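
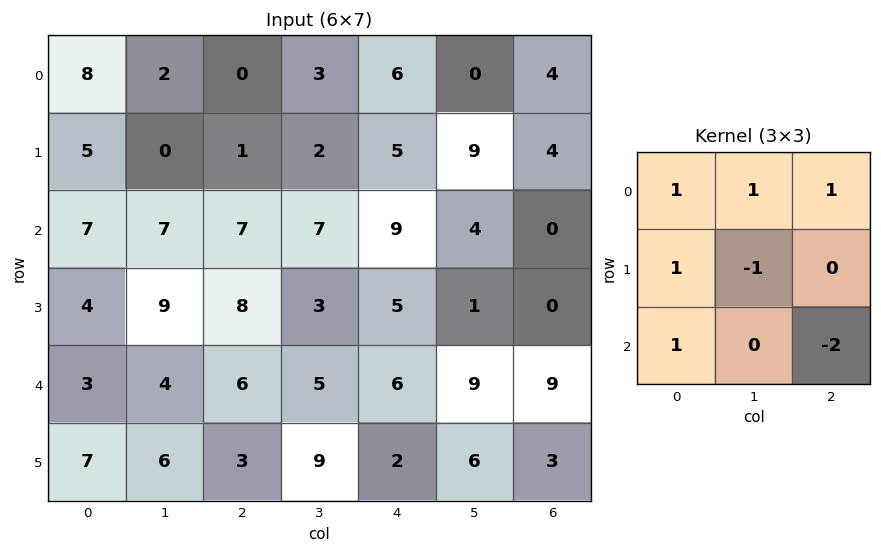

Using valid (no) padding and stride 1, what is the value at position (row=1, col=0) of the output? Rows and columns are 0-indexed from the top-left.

The receptive field on the input at this output position is [5 0 1 / 7 7 7 / 4 9 8]. Elementwise product with the kernel and sum: 5·1 + 0·1 + 1·1 + 7·1 + 7·-1 + 4·1 + 8·-2.

-6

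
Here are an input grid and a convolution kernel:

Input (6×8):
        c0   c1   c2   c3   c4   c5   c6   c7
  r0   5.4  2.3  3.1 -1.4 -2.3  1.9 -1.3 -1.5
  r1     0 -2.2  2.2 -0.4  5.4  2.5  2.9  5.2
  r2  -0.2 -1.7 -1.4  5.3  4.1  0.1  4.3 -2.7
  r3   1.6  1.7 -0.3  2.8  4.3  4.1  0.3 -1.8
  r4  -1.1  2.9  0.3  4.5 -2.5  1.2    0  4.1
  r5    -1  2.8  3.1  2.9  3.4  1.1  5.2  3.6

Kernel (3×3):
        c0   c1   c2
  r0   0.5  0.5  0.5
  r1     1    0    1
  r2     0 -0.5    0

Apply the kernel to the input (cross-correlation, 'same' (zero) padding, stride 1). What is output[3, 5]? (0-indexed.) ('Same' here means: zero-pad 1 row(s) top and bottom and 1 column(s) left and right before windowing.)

The receptive field on the zero-padded input at this output position is [4.1 0.1 4.3 / 4.3 4.1 0.3 / -2.5 1.2 0]. Elementwise product with the kernel and sum: 4.1·0.5 + 0.1·0.5 + 4.3·0.5 + 4.3·1 + 0.3·1 + 1.2·-0.5.

8.25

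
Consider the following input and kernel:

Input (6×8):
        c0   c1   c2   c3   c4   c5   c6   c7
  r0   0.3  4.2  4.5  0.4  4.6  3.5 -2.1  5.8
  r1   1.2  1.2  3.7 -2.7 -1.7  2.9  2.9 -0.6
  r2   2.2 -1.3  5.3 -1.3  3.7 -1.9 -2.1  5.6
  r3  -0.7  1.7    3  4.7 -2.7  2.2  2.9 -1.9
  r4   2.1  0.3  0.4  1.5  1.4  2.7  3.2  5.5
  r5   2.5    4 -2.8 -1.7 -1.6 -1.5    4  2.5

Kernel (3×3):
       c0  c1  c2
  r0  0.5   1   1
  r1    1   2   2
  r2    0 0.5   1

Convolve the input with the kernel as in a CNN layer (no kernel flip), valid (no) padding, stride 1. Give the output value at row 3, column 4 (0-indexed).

The receptive field on the input at this output position is [-2.7 2.2 2.9 / 1.4 2.7 3.2 / -1.6 -1.5 4]. Elementwise product with the kernel and sum: -2.7·0.5 + 2.2·1 + 2.9·1 + 1.4·1 + 2.7·2 + 3.2·2 + -1.5·0.5 + 4·1.

20.2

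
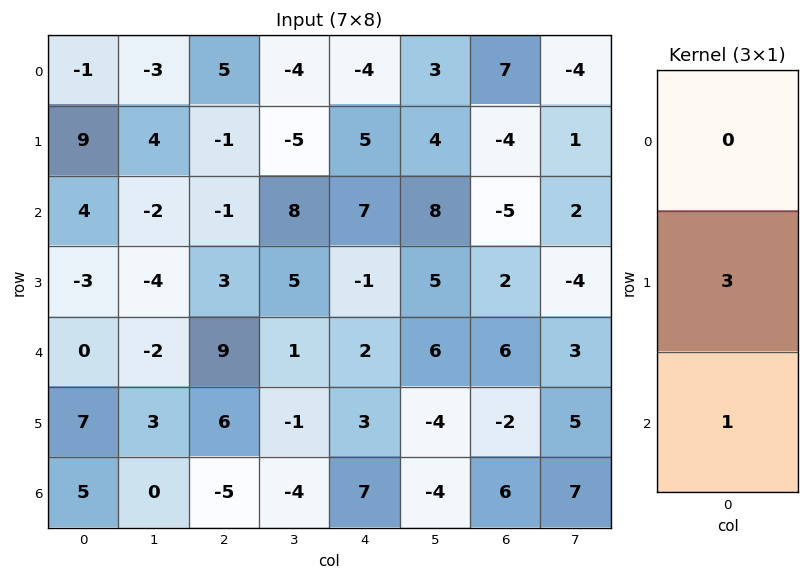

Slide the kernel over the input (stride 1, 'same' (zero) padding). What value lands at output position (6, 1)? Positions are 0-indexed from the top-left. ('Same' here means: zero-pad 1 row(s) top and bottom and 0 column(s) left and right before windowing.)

0

The receptive field on the zero-padded input at this output position is [3 / 0 / 0]. Elementwise product with the kernel and sum: 0·3 + 0·1.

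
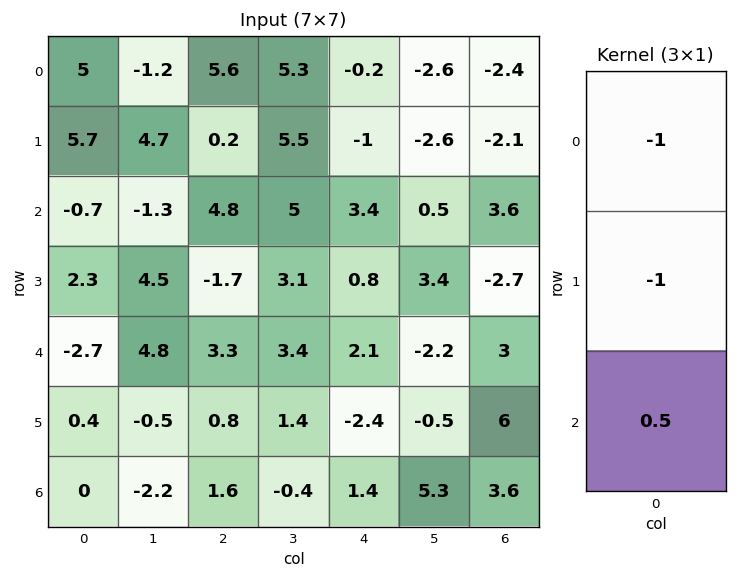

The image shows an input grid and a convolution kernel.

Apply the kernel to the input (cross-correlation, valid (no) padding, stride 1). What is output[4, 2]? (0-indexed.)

-3.3

The receptive field on the input at this output position is [3.3 / 0.8 / 1.6]. Elementwise product with the kernel and sum: 3.3·-1 + 0.8·-1 + 1.6·0.5.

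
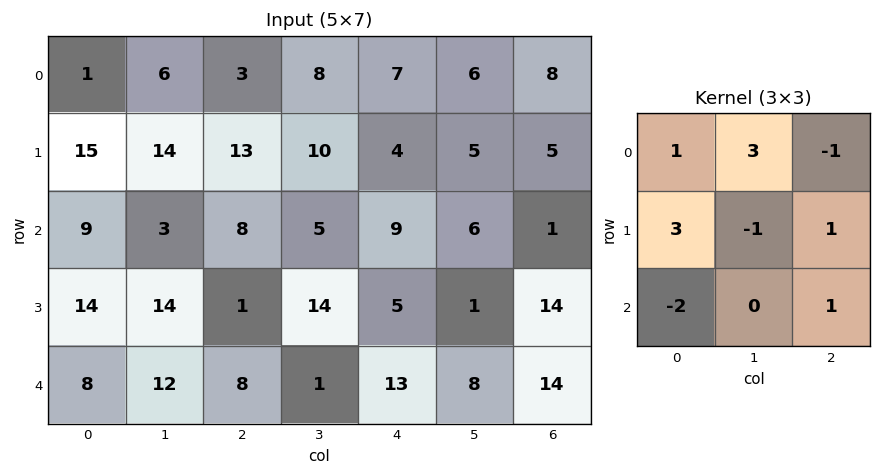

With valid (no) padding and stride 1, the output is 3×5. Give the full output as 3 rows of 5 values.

50 45 46 50 12
49 35 70 2 40
31 54 5 70 42

Output[0,0]: The receptive field on the input at this output position is [1 6 3 / 15 14 13 / 9 3 8]. Elementwise product with the kernel and sum: 1·1 + 6·3 + 3·-1 + 15·3 + 14·-1 + 13·1 + 9·-2 + 8·1.
Output[0,1]: The receptive field on the input at this output position is [6 3 8 / 14 13 10 / 3 8 5]. Elementwise product with the kernel and sum: 6·1 + 3·3 + 8·-1 + 14·3 + 13·-1 + 10·1 + 3·-2 + 5·1.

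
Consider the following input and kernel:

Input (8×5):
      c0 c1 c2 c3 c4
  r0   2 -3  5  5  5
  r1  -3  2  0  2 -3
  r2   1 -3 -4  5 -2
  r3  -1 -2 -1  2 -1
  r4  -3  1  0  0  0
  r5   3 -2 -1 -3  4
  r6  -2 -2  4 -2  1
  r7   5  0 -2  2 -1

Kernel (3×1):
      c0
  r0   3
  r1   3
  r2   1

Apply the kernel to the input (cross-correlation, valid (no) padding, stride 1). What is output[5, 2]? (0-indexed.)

7

The receptive field on the input at this output position is [-1 / 4 / -2]. Elementwise product with the kernel and sum: -1·3 + 4·3 + -2·1.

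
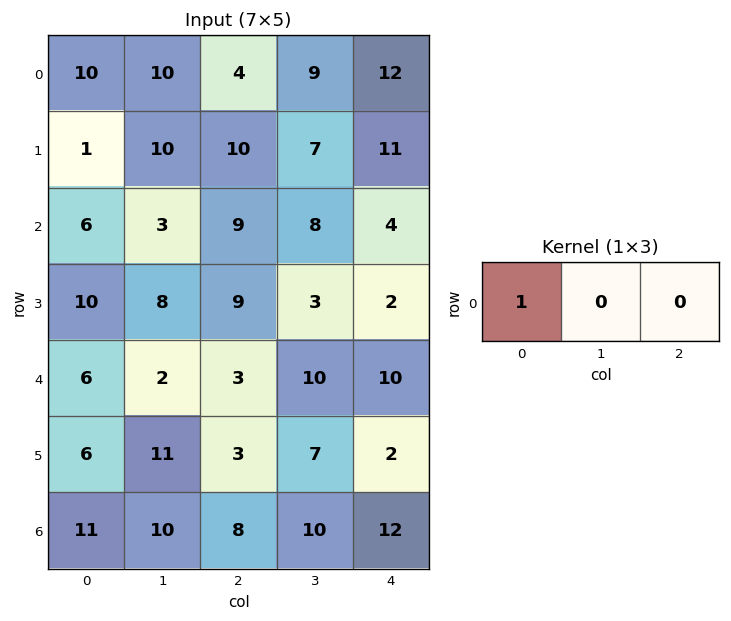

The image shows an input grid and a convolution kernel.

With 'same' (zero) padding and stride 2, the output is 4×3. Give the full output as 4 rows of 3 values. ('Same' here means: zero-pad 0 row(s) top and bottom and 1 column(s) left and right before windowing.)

0 10 9
0 3 8
0 2 10
0 10 10

Output[0,0]: The receptive field on the zero-padded input at this output position is [0 10 10]. Elementwise product with the kernel and sum: 0·1.
Output[0,1]: The receptive field on the zero-padded input at this output position is [10 4 9]. Elementwise product with the kernel and sum: 10·1.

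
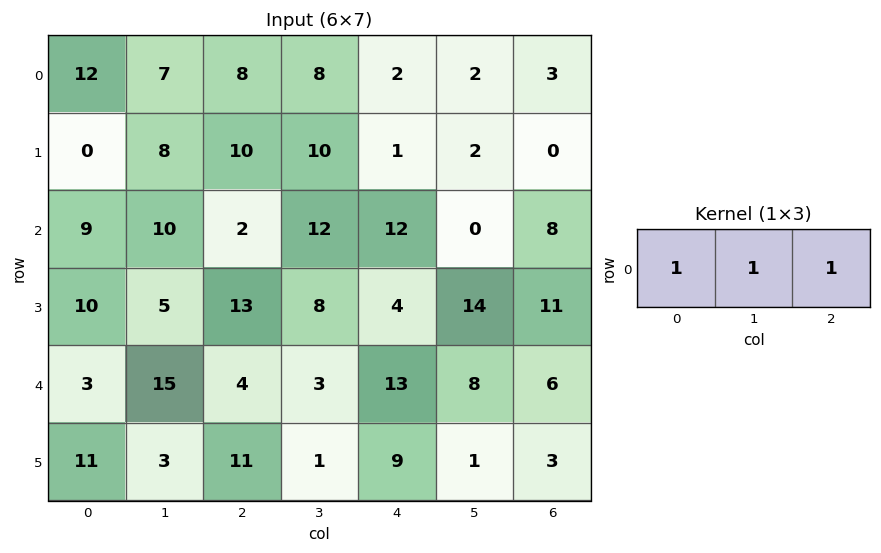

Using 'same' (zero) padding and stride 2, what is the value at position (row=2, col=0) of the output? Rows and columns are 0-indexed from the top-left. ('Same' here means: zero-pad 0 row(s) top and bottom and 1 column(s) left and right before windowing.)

18

The receptive field on the zero-padded input at this output position is [0 3 15]. Elementwise product with the kernel and sum: 0·1 + 3·1 + 15·1.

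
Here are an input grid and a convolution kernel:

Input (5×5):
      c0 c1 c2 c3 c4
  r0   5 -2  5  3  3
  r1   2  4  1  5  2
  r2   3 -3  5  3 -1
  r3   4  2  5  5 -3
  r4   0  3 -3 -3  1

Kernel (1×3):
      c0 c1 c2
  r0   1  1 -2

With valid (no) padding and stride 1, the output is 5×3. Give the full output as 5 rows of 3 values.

-7 -3 2
4 -5 2
-10 -4 10
-4 -3 16
9 6 -8

Output[0,0]: The receptive field on the input at this output position is [5 -2 5]. Elementwise product with the kernel and sum: 5·1 + -2·1 + 5·-2.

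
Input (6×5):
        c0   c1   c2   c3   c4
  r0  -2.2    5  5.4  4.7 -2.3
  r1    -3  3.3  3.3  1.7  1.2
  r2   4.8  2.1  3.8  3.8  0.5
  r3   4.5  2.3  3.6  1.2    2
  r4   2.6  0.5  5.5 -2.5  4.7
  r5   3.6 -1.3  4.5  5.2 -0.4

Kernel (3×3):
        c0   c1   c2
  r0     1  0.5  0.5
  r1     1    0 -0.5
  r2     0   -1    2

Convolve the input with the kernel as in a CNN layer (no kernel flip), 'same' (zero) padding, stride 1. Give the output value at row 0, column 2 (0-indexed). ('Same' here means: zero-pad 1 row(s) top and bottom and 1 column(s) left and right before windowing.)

2.75

The receptive field on the zero-padded input at this output position is [0 0 0 / 5 5.4 4.7 / 3.3 3.3 1.7]. Elementwise product with the kernel and sum: 0·1 + 0·0.5 + 0·0.5 + 5·1 + 4.7·-0.5 + 3.3·-1 + 1.7·2.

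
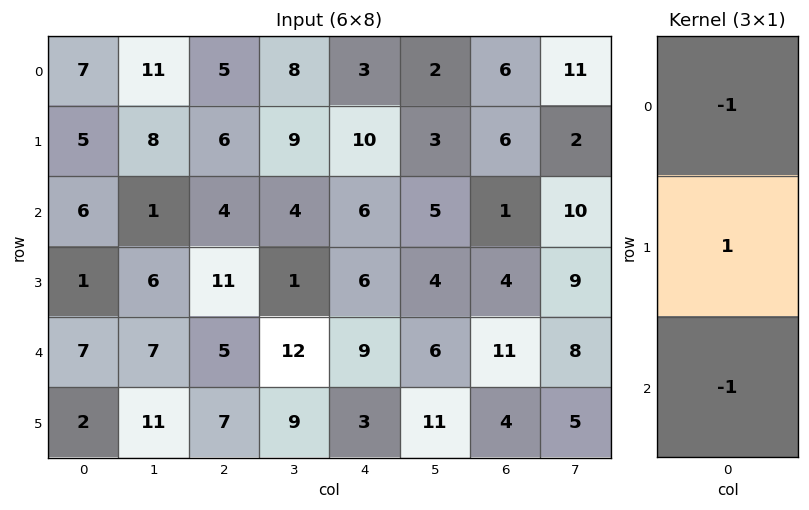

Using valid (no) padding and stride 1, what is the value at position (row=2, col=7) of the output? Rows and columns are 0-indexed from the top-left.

-9

The receptive field on the input at this output position is [10 / 9 / 8]. Elementwise product with the kernel and sum: 10·-1 + 9·1 + 8·-1.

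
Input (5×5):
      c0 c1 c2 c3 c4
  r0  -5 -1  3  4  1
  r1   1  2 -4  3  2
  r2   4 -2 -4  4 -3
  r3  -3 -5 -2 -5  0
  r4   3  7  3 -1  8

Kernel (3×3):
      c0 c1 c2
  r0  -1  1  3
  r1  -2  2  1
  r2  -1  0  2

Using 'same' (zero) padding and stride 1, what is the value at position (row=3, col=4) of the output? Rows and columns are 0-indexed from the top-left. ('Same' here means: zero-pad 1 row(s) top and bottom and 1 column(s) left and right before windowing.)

4

The receptive field on the zero-padded input at this output position is [4 -3 0 / -5 0 0 / -1 8 0]. Elementwise product with the kernel and sum: 4·-1 + -3·1 + 0·3 + -5·-2 + 0·2 + 0·1 + -1·-1 + 0·2.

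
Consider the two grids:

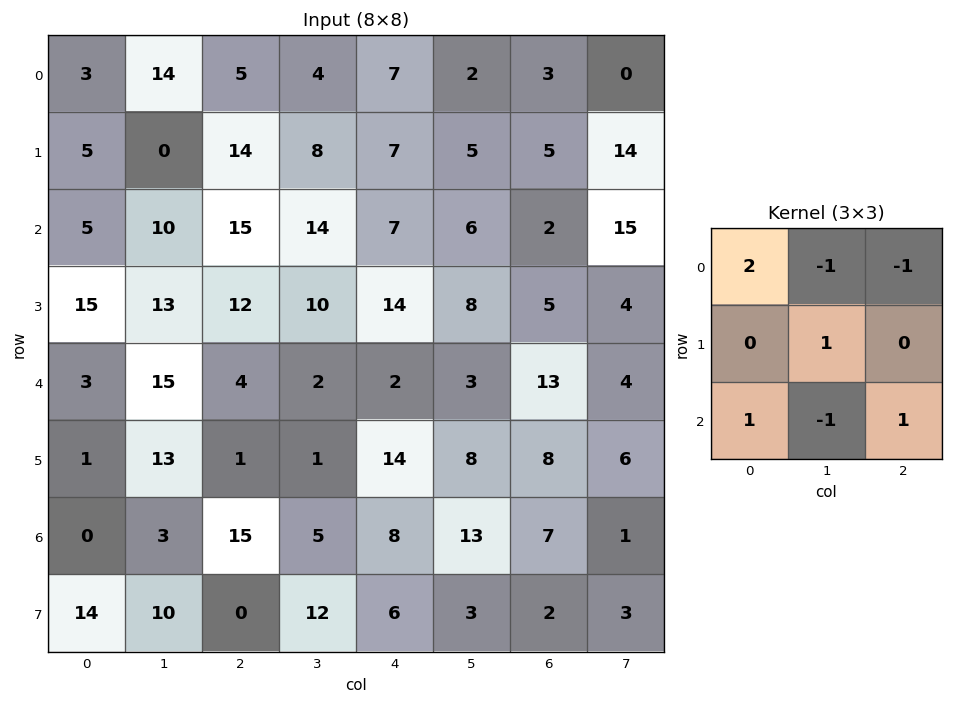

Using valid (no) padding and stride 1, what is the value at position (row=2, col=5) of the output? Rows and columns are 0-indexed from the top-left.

The receptive field on the input at this output position is [6 2 15 / 8 5 4 / 3 13 4]. Elementwise product with the kernel and sum: 6·2 + 2·-1 + 15·-1 + 5·1 + 3·1 + 13·-1 + 4·1.

-6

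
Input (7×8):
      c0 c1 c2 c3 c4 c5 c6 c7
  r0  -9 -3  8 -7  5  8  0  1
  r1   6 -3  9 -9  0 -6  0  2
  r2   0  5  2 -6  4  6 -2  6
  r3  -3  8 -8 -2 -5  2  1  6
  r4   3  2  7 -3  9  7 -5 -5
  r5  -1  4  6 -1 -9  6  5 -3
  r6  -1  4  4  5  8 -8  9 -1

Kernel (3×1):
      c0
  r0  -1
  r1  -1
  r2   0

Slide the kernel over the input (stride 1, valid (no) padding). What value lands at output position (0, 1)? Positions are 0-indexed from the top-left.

The receptive field on the input at this output position is [-3 / -3 / 5]. Elementwise product with the kernel and sum: -3·-1 + -3·-1.

6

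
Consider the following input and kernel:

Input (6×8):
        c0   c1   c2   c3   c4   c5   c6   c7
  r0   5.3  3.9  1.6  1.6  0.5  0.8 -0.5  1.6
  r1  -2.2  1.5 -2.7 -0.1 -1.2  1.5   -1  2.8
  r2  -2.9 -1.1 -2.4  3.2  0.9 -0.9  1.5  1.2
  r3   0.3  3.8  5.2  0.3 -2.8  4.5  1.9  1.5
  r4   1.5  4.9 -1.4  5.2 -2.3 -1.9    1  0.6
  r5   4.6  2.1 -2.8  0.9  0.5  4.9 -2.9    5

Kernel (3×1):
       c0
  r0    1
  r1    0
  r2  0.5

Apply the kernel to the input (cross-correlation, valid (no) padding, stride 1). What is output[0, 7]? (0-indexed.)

2.2

The receptive field on the input at this output position is [1.6 / 2.8 / 1.2]. Elementwise product with the kernel and sum: 1.6·1 + 1.2·0.5.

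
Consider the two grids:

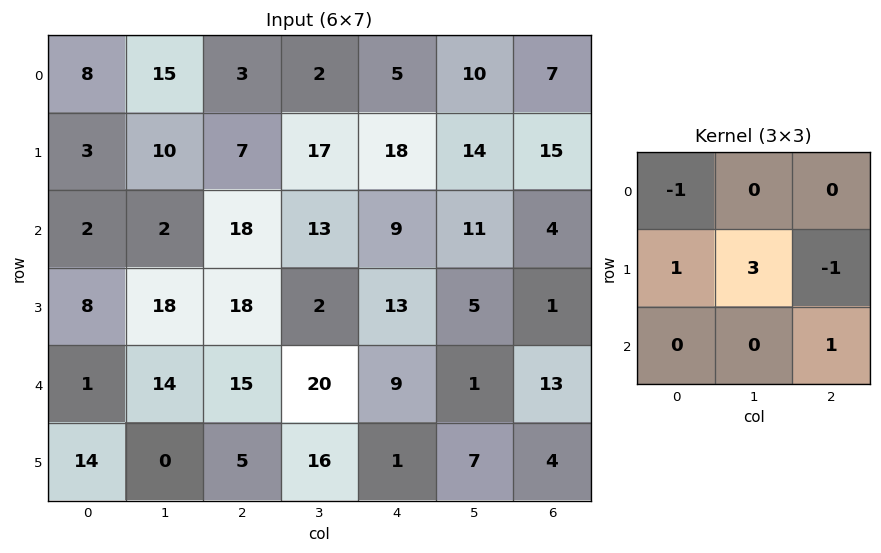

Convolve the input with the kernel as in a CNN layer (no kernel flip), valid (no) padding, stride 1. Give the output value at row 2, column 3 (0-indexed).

The receptive field on the input at this output position is [13 9 11 / 2 13 5 / 20 9 1]. Elementwise product with the kernel and sum: 13·-1 + 2·1 + 13·3 + 5·-1 + 1·1.

24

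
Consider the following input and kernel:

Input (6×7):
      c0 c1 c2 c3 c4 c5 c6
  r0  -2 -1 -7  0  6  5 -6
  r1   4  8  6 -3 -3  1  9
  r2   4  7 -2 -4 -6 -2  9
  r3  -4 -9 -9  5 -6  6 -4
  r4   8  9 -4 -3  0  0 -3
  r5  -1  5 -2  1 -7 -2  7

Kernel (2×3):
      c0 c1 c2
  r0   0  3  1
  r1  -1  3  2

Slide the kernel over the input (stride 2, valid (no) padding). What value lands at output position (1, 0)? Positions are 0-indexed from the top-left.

-22

The receptive field on the input at this output position is [4 7 -2 / -4 -9 -9]. Elementwise product with the kernel and sum: 7·3 + -2·1 + -4·-1 + -9·3 + -9·2.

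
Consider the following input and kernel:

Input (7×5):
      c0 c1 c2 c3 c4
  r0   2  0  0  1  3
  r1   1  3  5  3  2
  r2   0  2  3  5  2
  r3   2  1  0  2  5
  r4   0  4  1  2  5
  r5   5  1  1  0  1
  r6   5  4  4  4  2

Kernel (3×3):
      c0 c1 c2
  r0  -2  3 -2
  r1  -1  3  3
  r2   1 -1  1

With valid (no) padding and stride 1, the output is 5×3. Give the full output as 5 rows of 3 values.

20 23 7
13 28 16
-2 5 30
19 -1 18
16 -3 -2

Output[0,0]: The receptive field on the input at this output position is [2 0 0 / 1 3 5 / 0 2 3]. Elementwise product with the kernel and sum: 2·-2 + 0·3 + 0·-2 + 1·-1 + 3·3 + 5·3 + 0·1 + 2·-1 + 3·1.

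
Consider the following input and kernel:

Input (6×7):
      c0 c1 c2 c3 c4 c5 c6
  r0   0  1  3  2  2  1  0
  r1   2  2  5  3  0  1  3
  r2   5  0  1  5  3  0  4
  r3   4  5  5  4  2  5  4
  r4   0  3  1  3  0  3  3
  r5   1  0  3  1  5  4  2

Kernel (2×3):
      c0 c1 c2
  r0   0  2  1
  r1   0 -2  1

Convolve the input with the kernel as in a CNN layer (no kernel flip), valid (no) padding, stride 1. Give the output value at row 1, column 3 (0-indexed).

-5

The receptive field on the input at this output position is [3 0 1 / 5 3 0]. Elementwise product with the kernel and sum: 0·2 + 1·1 + 3·-2 + 0·1.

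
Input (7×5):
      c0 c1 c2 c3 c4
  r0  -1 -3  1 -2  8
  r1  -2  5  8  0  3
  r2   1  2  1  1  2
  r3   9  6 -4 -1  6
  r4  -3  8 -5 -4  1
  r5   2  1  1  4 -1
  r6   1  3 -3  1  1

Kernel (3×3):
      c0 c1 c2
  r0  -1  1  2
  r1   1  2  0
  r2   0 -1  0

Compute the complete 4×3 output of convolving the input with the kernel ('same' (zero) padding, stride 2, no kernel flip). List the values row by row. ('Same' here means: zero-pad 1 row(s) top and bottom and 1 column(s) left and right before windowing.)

Output[0,0]: The receptive field on the zero-padded input at this output position is [0 0 0 / 0 -1 -3 / 0 -2 5]. Elementwise product with the kernel and sum: 0·-1 + 0·1 + 0·2 + 0·1 + -1·2 + -2·-1.
Output[0,1]: The receptive field on the zero-padded input at this output position is [0 0 0 / -3 1 -2 / 5 8 0]. Elementwise product with the kernel and sum: 0·-1 + 0·1 + 0·2 + -3·1 + 1·2 + 8·-1.

0 -9 11
1 11 2
13 -15 6
6 5 -2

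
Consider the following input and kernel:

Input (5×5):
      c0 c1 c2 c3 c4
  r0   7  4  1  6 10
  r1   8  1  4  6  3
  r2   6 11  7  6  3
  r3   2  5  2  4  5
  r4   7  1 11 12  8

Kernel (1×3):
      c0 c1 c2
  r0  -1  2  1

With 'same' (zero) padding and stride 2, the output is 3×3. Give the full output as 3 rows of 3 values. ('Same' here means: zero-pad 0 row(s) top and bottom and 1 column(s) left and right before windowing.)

Output[0,0]: The receptive field on the zero-padded input at this output position is [0 7 4]. Elementwise product with the kernel and sum: 0·-1 + 7·2 + 4·1.
Output[0,1]: The receptive field on the zero-padded input at this output position is [4 1 6]. Elementwise product with the kernel and sum: 4·-1 + 1·2 + 6·1.

18 4 14
23 9 0
15 33 4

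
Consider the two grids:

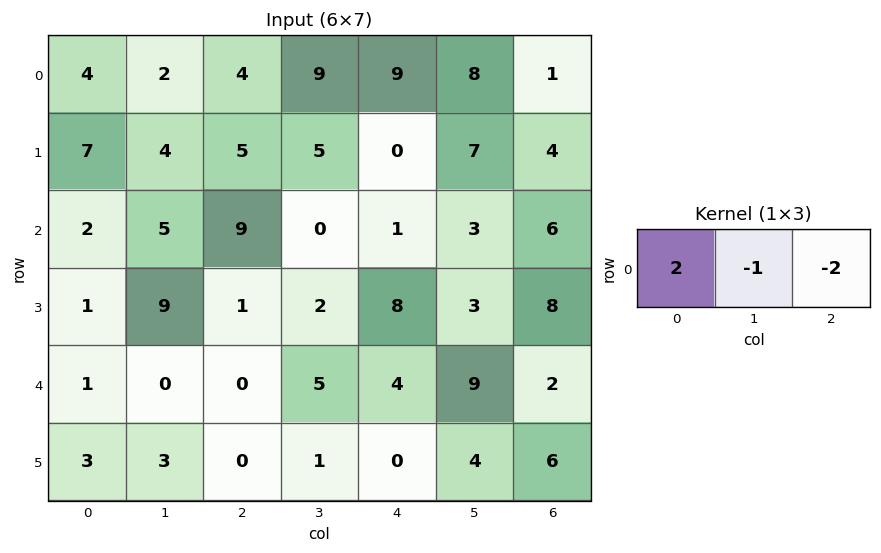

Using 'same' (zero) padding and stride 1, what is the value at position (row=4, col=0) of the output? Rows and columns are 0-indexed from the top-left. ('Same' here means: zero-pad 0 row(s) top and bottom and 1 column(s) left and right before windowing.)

The receptive field on the zero-padded input at this output position is [0 1 0]. Elementwise product with the kernel and sum: 0·2 + 1·-1 + 0·-2.

-1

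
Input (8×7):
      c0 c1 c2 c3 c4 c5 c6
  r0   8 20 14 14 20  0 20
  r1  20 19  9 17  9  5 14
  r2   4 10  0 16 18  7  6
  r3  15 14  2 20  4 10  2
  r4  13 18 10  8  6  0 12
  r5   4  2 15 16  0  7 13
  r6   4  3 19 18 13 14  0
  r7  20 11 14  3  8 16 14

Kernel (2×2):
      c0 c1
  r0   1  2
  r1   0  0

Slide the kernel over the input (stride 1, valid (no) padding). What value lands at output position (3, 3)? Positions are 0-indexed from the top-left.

28

The receptive field on the input at this output position is [20 4 / 8 6]. Elementwise product with the kernel and sum: 20·1 + 4·2.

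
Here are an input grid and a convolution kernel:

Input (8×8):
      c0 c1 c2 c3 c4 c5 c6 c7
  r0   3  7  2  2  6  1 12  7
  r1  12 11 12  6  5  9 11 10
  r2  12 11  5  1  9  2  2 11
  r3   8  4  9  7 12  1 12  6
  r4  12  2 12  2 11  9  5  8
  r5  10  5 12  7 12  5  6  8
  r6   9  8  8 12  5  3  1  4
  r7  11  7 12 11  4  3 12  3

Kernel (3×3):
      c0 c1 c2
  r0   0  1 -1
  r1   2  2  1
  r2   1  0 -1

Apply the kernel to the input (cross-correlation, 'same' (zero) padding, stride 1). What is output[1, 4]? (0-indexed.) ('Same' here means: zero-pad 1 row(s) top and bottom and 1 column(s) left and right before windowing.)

35

The receptive field on the zero-padded input at this output position is [2 6 1 / 6 5 9 / 1 9 2]. Elementwise product with the kernel and sum: 6·1 + 1·-1 + 6·2 + 5·2 + 9·1 + 1·1 + 2·-1.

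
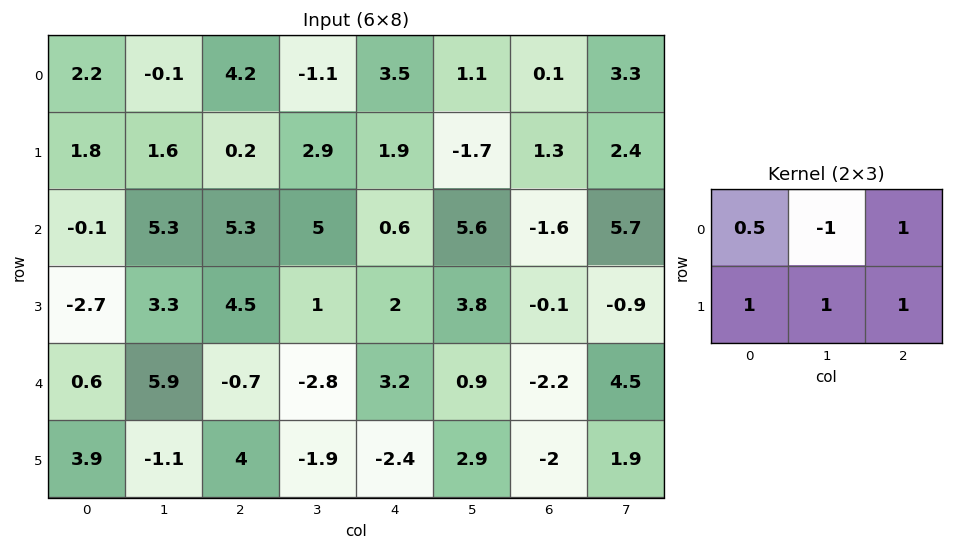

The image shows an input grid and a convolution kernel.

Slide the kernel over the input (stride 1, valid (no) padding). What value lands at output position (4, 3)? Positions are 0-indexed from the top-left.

-5.1

The receptive field on the input at this output position is [-2.8 3.2 0.9 / -1.9 -2.4 2.9]. Elementwise product with the kernel and sum: -2.8·0.5 + 3.2·-1 + 0.9·1 + -1.9·1 + -2.4·1 + 2.9·1.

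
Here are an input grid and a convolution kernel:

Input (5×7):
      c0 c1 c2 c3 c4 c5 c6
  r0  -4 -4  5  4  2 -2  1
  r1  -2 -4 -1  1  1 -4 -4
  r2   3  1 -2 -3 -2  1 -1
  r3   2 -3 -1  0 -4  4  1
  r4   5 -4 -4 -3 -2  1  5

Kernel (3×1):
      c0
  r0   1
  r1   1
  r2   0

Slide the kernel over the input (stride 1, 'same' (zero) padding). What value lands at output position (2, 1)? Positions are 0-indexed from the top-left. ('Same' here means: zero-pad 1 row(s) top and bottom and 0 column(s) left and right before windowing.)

-3

The receptive field on the zero-padded input at this output position is [-4 / 1 / -3]. Elementwise product with the kernel and sum: -4·1 + 1·1.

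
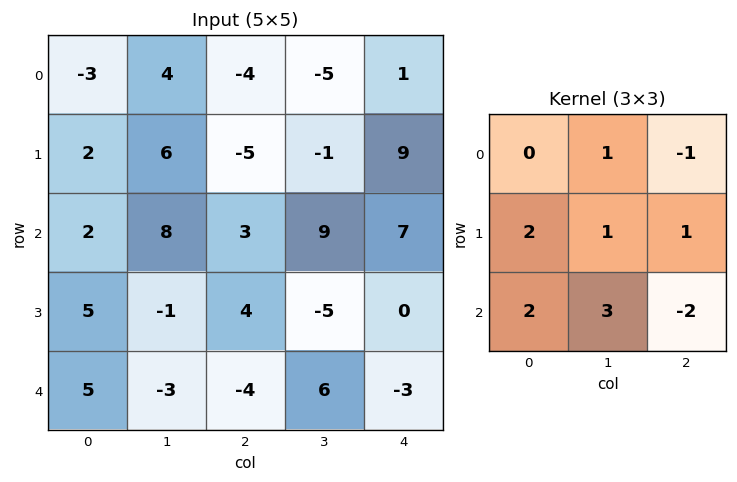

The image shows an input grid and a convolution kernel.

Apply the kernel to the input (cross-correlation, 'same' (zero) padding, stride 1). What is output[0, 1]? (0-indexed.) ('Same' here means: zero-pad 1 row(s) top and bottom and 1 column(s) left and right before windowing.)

26

The receptive field on the zero-padded input at this output position is [0 0 0 / -3 4 -4 / 2 6 -5]. Elementwise product with the kernel and sum: 0·1 + 0·-1 + -3·2 + 4·1 + -4·1 + 2·2 + 6·3 + -5·-2.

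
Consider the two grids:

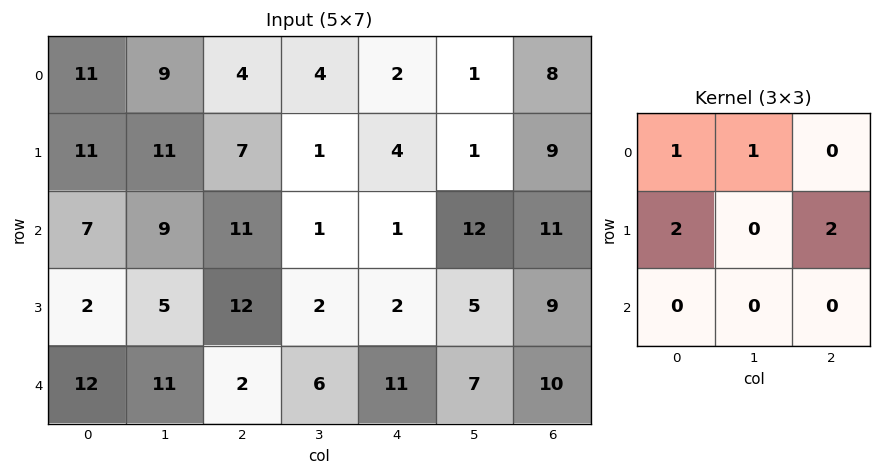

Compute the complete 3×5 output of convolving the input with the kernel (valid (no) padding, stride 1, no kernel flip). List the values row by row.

56 37 30 10 29
58 38 32 31 29
44 34 40 16 35

Output[0,0]: The receptive field on the input at this output position is [11 9 4 / 11 11 7 / 7 9 11]. Elementwise product with the kernel and sum: 11·1 + 9·1 + 11·2 + 7·2.
Output[0,1]: The receptive field on the input at this output position is [9 4 4 / 11 7 1 / 9 11 1]. Elementwise product with the kernel and sum: 9·1 + 4·1 + 11·2 + 1·2.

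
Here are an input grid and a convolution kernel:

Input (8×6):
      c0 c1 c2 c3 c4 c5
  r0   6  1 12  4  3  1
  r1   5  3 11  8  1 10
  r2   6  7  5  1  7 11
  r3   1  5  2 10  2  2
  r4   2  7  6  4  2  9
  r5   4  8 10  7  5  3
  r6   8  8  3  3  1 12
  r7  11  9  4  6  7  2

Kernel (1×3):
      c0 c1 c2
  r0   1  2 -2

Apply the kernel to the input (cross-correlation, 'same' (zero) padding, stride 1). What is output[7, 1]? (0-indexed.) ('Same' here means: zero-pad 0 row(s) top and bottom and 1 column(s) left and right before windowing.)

21

The receptive field on the zero-padded input at this output position is [11 9 4]. Elementwise product with the kernel and sum: 11·1 + 9·2 + 4·-2.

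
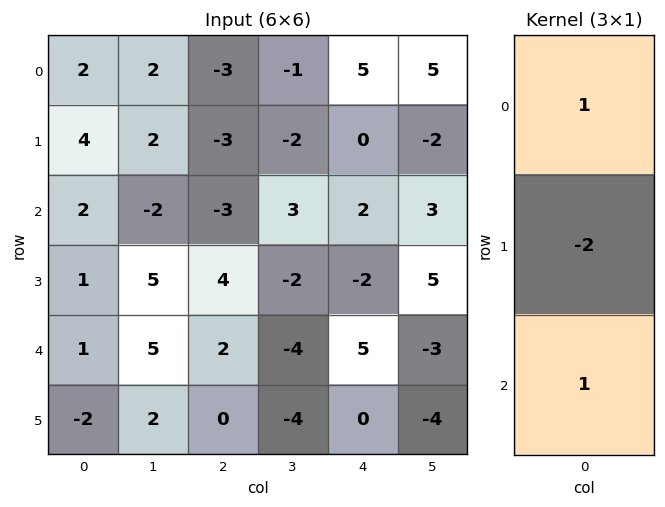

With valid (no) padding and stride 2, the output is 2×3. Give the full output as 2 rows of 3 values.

Output[0,0]: The receptive field on the input at this output position is [2 / 4 / 2]. Elementwise product with the kernel and sum: 2·1 + 4·-2 + 2·1.

-4 0 7
1 -9 11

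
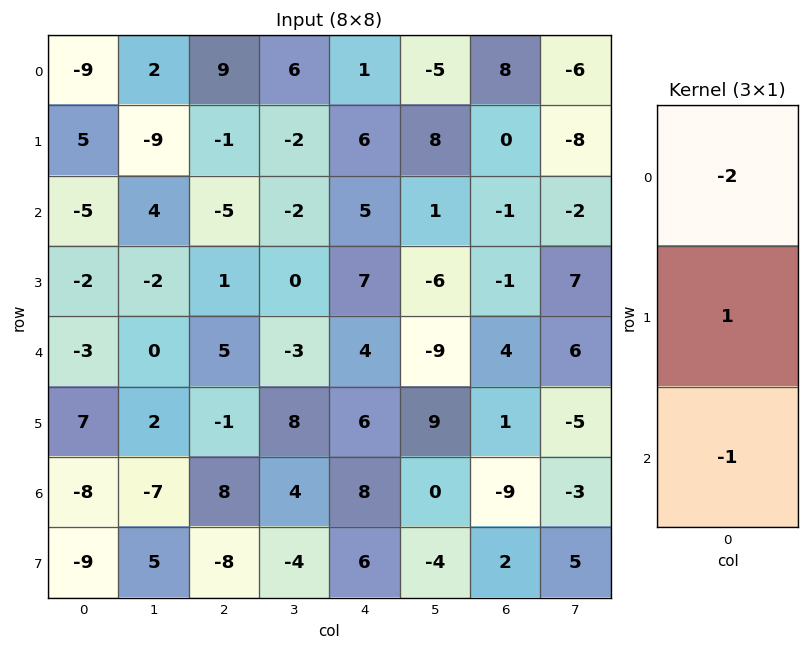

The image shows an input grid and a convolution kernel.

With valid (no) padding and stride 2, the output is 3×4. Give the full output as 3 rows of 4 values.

28 -14 -1 -15
11 6 -7 -3
21 -19 -10 2

Output[0,0]: The receptive field on the input at this output position is [-9 / 5 / -5]. Elementwise product with the kernel and sum: -9·-2 + 5·1 + -5·-1.
Output[0,1]: The receptive field on the input at this output position is [9 / -1 / -5]. Elementwise product with the kernel and sum: 9·-2 + -1·1 + -5·-1.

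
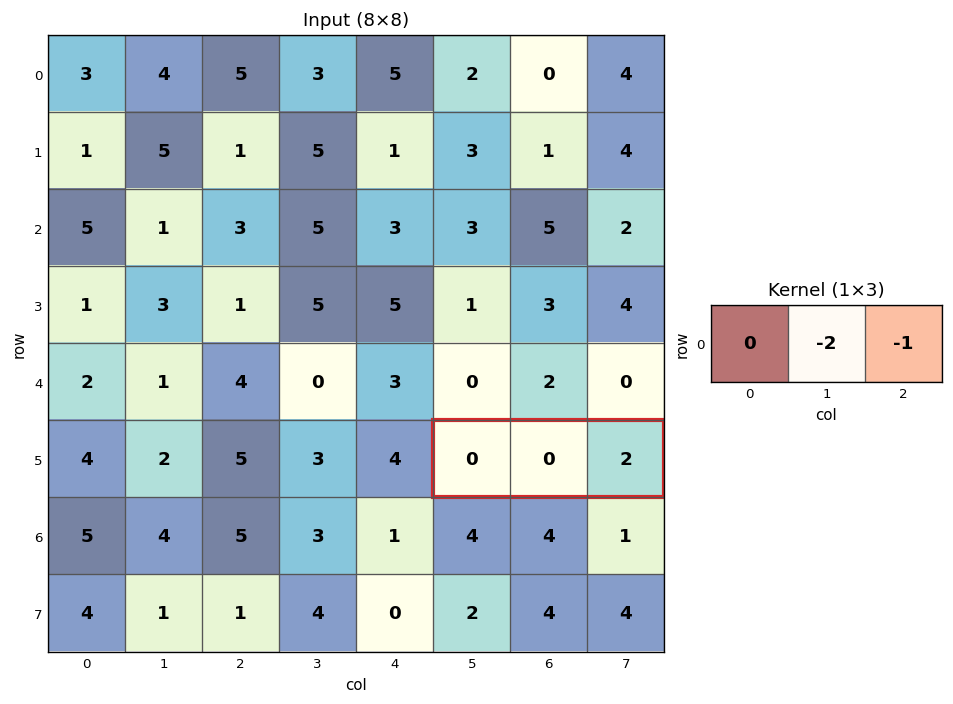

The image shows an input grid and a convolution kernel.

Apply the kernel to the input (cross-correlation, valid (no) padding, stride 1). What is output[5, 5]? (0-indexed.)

-2

The receptive field on the input at this output position is [0 0 2]. Elementwise product with the kernel and sum: 0·-2 + 2·-1.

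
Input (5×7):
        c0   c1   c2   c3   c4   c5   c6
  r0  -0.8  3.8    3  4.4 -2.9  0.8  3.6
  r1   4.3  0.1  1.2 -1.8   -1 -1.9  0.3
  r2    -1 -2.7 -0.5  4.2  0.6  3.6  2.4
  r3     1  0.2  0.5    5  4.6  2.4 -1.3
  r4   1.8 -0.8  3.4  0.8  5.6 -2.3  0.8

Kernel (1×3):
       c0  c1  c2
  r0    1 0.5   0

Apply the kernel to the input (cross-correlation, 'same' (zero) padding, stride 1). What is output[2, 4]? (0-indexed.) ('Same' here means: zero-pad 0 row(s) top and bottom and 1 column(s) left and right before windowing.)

The receptive field on the zero-padded input at this output position is [4.2 0.6 3.6]. Elementwise product with the kernel and sum: 4.2·1 + 0.6·0.5.

4.5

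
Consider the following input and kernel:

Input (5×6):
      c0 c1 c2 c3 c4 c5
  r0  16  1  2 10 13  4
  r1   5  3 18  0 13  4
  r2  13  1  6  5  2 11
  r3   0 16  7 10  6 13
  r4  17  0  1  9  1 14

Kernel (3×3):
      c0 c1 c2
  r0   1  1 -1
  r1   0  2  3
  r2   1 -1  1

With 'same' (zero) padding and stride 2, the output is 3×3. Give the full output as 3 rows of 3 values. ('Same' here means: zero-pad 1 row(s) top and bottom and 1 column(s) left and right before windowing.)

Output[0,0]: The receptive field on the zero-padded input at this output position is [0 0 0 / 0 16 1 / 0 5 3]. Elementwise product with the kernel and sum: 0·1 + 0·1 + 0·-1 + 16·2 + 1·3 + 0·1 + 5·-1 + 3·1.
Output[0,1]: The receptive field on the zero-padded input at this output position is [0 0 0 / 1 2 10 / 3 18 0]. Elementwise product with the kernel and sum: 0·1 + 0·1 + 0·-1 + 2·2 + 10·3 + 3·1 + 18·-1 + 0·1.

33 19 29
47 67 63
18 42 47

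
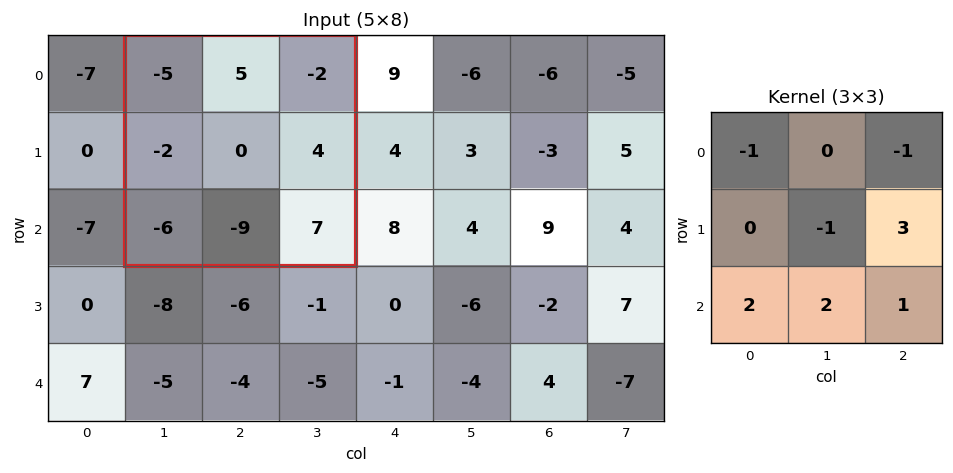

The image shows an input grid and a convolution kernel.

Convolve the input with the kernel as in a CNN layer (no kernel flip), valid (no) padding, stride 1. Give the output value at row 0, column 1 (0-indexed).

The receptive field on the input at this output position is [-5 5 -2 / -2 0 4 / -6 -9 7]. Elementwise product with the kernel and sum: -5·-1 + -2·-1 + 0·-1 + 4·3 + -6·2 + -9·2 + 7·1.

-4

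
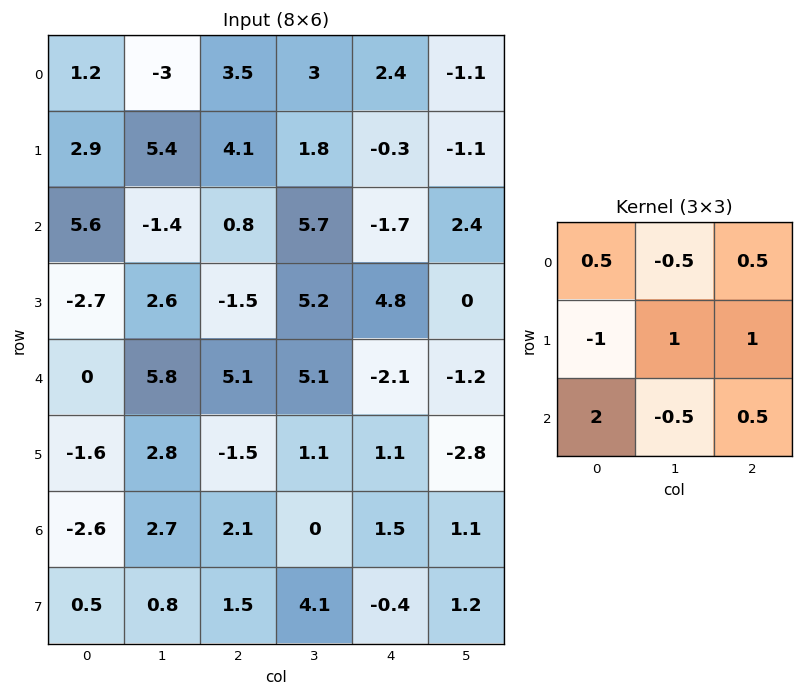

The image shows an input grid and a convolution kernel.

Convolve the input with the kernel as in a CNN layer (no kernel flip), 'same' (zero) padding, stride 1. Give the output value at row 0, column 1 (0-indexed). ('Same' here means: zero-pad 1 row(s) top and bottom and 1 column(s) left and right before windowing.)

4.45

The receptive field on the zero-padded input at this output position is [0 0 0 / 1.2 -3 3.5 / 2.9 5.4 4.1]. Elementwise product with the kernel and sum: 0·0.5 + 0·-0.5 + 0·0.5 + 1.2·-1 + -3·1 + 3.5·1 + 2.9·2 + 5.4·-0.5 + 4.1·0.5.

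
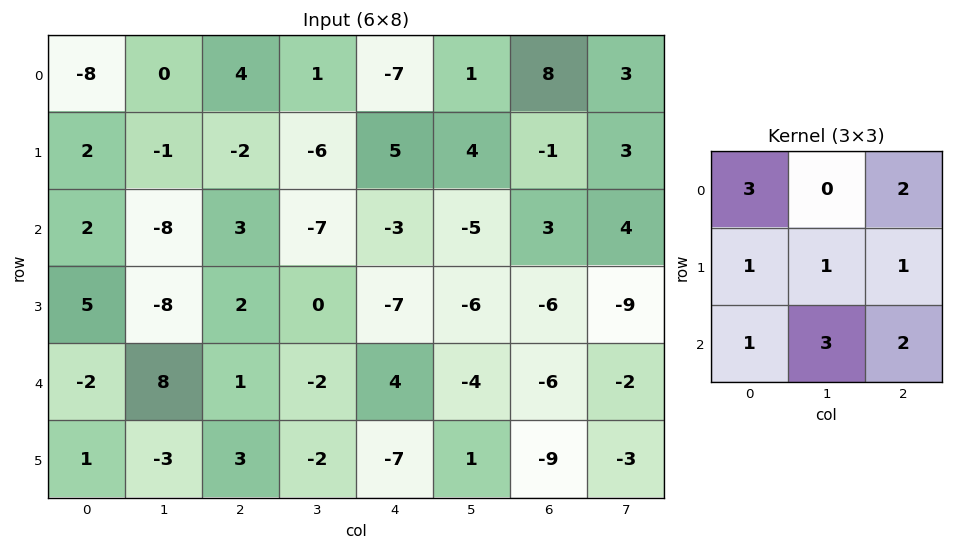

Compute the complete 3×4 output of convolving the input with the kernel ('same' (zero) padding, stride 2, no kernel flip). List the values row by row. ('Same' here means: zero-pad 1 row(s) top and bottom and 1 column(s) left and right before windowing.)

-4 -14 12 19
-9 -29 -58 -22
-13 -15 -35 -80

Output[0,0]: The receptive field on the zero-padded input at this output position is [0 0 0 / 0 -8 0 / 0 2 -1]. Elementwise product with the kernel and sum: 0·3 + 0·2 + 0·1 + -8·1 + 0·1 + 0·1 + 2·3 + -1·2.
Output[0,1]: The receptive field on the zero-padded input at this output position is [0 0 0 / 0 4 1 / -1 -2 -6]. Elementwise product with the kernel and sum: 0·3 + 0·2 + 0·1 + 4·1 + 1·1 + -1·1 + -2·3 + -6·2.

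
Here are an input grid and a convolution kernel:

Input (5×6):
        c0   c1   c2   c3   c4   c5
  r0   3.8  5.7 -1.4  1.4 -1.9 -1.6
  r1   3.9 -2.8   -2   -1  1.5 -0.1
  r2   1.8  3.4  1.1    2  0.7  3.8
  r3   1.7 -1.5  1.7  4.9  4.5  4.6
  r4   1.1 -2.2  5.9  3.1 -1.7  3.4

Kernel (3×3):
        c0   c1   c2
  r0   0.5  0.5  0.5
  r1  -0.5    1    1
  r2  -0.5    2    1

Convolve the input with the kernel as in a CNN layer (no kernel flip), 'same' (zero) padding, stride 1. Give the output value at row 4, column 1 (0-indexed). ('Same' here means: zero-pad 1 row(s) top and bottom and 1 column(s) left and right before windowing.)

4.1

The receptive field on the zero-padded input at this output position is [1.7 -1.5 1.7 / 1.1 -2.2 5.9 / 0 0 0]. Elementwise product with the kernel and sum: 1.7·0.5 + -1.5·0.5 + 1.7·0.5 + 1.1·-0.5 + -2.2·1 + 5.9·1 + 0·-0.5 + 0·2 + 0·1.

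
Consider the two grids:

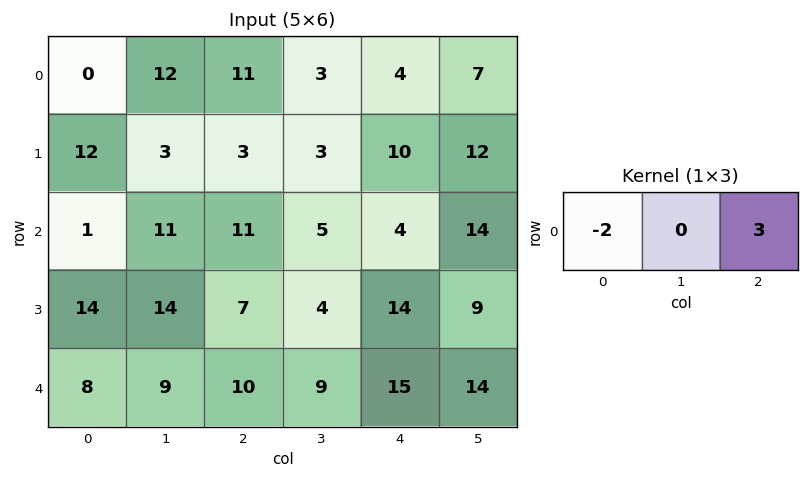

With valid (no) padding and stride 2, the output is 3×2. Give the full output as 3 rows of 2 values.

Output[0,0]: The receptive field on the input at this output position is [0 12 11]. Elementwise product with the kernel and sum: 0·-2 + 11·3.
Output[0,1]: The receptive field on the input at this output position is [11 3 4]. Elementwise product with the kernel and sum: 11·-2 + 4·3.

33 -10
31 -10
14 25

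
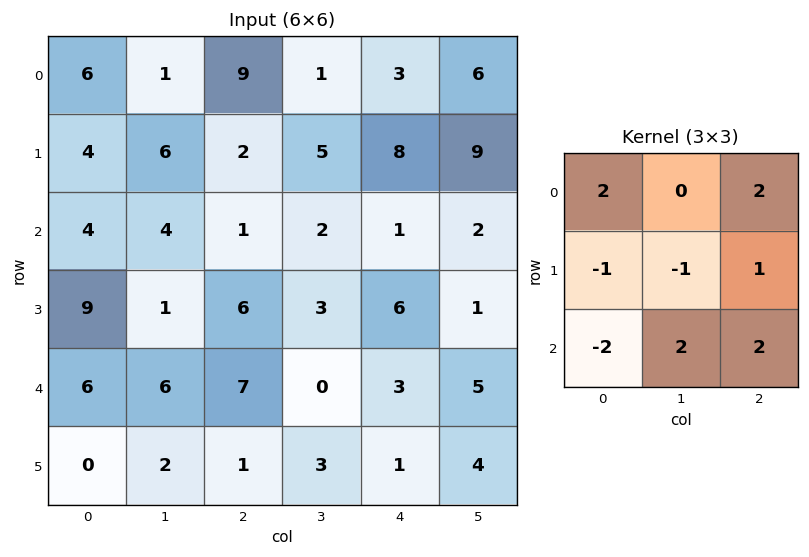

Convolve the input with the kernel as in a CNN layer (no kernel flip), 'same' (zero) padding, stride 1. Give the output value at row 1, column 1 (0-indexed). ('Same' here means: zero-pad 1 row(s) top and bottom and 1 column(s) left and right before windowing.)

24

The receptive field on the zero-padded input at this output position is [6 1 9 / 4 6 2 / 4 4 1]. Elementwise product with the kernel and sum: 6·2 + 9·2 + 4·-1 + 6·-1 + 2·1 + 4·-2 + 4·2 + 1·2.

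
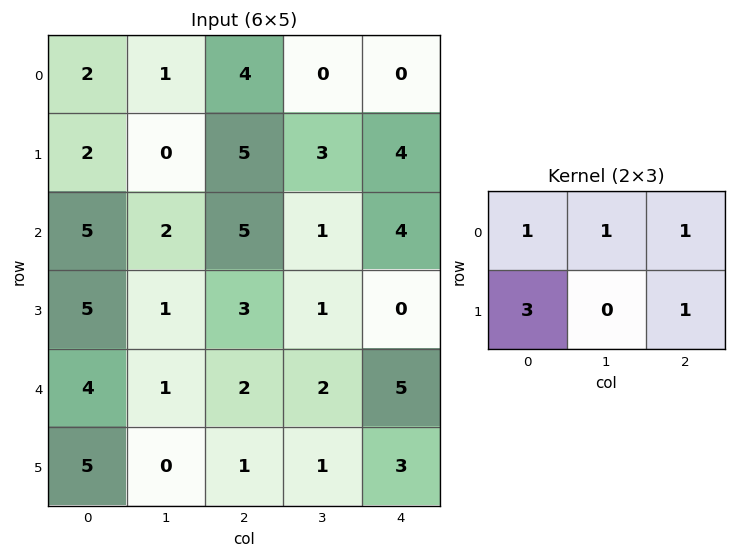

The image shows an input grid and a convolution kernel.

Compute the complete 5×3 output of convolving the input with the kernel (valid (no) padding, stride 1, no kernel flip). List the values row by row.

18 8 23
27 15 31
30 12 19
23 10 15
23 6 15

Output[0,0]: The receptive field on the input at this output position is [2 1 4 / 2 0 5]. Elementwise product with the kernel and sum: 2·1 + 1·1 + 4·1 + 2·3 + 5·1.
Output[0,1]: The receptive field on the input at this output position is [1 4 0 / 0 5 3]. Elementwise product with the kernel and sum: 1·1 + 4·1 + 0·1 + 0·3 + 3·1.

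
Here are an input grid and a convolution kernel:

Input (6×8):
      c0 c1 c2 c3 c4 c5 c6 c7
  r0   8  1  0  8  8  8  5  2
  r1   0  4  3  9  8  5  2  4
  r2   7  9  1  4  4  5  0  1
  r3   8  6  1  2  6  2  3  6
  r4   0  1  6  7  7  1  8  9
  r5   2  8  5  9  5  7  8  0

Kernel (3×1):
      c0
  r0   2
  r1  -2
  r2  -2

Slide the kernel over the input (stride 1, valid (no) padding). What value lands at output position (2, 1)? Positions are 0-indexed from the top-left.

The receptive field on the input at this output position is [9 / 6 / 1]. Elementwise product with the kernel and sum: 9·2 + 6·-2 + 1·-2.

4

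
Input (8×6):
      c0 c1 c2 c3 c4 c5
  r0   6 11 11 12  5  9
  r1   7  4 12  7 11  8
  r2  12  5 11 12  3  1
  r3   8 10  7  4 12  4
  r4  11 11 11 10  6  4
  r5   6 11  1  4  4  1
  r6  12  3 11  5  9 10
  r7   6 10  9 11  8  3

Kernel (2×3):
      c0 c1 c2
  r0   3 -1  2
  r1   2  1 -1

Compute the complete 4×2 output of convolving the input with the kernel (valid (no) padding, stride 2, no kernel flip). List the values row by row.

Output[0,0]: The receptive field on the input at this output position is [6 11 11 / 7 4 12]. Elementwise product with the kernel and sum: 6·3 + 11·-1 + 11·2 + 7·2 + 4·1 + 12·-1.

35 51
72 33
66 37
68 67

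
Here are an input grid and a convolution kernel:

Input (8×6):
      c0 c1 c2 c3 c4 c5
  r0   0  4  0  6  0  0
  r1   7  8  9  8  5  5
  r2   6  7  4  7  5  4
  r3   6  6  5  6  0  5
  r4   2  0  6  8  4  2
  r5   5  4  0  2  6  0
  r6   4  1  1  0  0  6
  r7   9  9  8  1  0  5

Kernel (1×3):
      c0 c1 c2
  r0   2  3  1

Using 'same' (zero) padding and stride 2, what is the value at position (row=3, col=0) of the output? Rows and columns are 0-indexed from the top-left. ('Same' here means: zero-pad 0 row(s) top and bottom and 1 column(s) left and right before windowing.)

The receptive field on the zero-padded input at this output position is [0 4 1]. Elementwise product with the kernel and sum: 0·2 + 4·3 + 1·1.

13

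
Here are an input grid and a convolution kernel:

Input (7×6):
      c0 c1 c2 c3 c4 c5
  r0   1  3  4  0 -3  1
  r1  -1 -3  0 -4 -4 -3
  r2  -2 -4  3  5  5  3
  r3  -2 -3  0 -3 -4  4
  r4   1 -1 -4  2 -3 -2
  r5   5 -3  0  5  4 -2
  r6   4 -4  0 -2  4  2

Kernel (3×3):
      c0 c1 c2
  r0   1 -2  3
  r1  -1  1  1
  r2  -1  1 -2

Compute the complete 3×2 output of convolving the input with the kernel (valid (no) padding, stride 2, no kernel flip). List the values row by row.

Output[0,0]: The receptive field on the input at this output position is [1 3 4 / -1 -3 0 / -2 -4 3]. Elementwise product with the kernel and sum: 1·1 + 3·-2 + 4·3 + -1·-1 + -3·1 + 0·1 + -2·-1 + -4·1 + 3·-2.

-3 -21
20 13
-25 -18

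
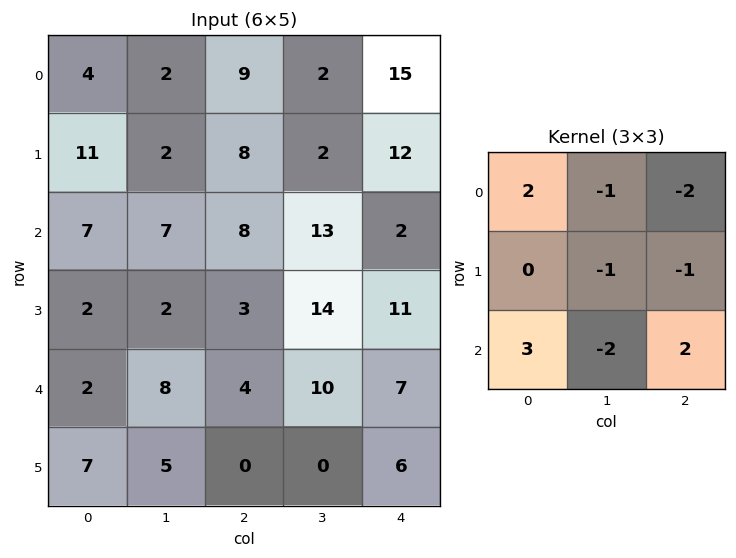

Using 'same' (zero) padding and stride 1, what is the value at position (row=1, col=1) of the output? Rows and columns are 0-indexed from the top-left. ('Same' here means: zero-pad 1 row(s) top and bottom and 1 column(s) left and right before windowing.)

The receptive field on the zero-padded input at this output position is [4 2 9 / 11 2 8 / 7 7 8]. Elementwise product with the kernel and sum: 4·2 + 2·-1 + 9·-2 + 2·-1 + 8·-1 + 7·3 + 7·-2 + 8·2.

1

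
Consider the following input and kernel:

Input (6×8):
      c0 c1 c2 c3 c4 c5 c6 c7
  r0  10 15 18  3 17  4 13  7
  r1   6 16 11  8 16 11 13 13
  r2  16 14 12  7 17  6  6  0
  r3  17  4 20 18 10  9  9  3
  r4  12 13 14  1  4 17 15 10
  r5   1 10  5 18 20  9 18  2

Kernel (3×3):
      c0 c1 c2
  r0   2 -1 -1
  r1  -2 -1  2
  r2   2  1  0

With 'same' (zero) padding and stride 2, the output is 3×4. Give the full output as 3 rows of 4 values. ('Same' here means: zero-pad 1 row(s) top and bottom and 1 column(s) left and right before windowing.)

Output[0,0]: The receptive field on the zero-padded input at this output position is [0 0 0 / 0 10 15 / 0 6 16]. Elementwise product with the kernel and sum: 0·2 + 0·-1 + 0·-1 + 0·-2 + 10·-1 + 15·2 + 0·2 + 6·1.

26 1 17 28
7 15 16 5
-6 -43 101 13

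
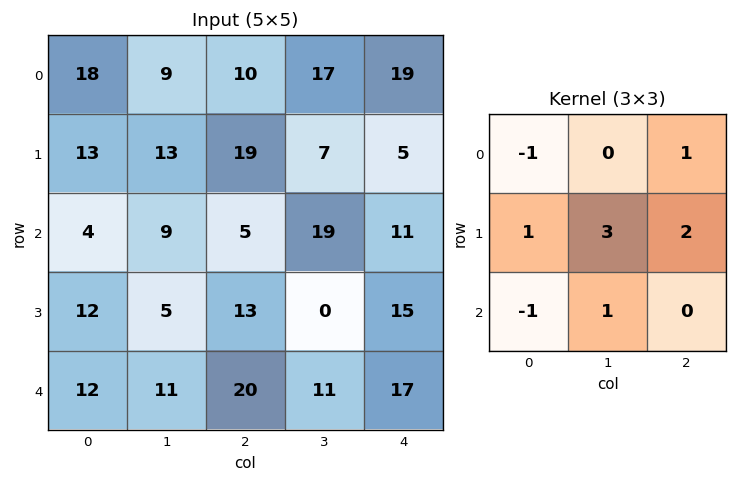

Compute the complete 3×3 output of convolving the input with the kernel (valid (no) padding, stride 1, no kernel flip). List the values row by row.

Output[0,0]: The receptive field on the input at this output position is [18 9 10 / 13 13 19 / 4 9 5]. Elementwise product with the kernel and sum: 18·-1 + 10·1 + 13·1 + 13·3 + 19·2 + 4·-1 + 9·1.
Output[0,1]: The receptive field on the input at this output position is [9 10 17 / 13 19 7 / 9 5 19]. Elementwise product with the kernel and sum: 9·-1 + 17·1 + 13·1 + 19·3 + 7·2 + 9·-1 + 5·1.

87 88 73
40 64 57
53 63 40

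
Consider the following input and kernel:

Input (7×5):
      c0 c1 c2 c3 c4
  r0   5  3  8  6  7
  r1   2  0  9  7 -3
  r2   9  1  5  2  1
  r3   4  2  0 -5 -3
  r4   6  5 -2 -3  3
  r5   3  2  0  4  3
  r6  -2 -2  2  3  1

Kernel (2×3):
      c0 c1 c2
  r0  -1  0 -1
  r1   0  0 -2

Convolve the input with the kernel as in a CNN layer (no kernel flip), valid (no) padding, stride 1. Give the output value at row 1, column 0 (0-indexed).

The receptive field on the input at this output position is [2 0 9 / 9 1 5]. Elementwise product with the kernel and sum: 2·-1 + 9·-1 + 5·-2.

-21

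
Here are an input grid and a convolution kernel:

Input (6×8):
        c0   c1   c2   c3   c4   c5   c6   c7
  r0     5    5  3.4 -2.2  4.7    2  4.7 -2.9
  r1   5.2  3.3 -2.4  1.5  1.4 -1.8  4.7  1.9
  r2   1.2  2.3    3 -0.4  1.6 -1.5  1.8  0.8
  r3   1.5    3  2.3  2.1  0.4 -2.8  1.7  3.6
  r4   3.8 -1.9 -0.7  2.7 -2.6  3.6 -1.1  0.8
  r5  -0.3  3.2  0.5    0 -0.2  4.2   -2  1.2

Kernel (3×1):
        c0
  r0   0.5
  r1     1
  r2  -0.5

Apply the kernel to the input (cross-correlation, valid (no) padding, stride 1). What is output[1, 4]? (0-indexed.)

2.1

The receptive field on the input at this output position is [1.4 / 1.6 / 0.4]. Elementwise product with the kernel and sum: 1.4·0.5 + 1.6·1 + 0.4·-0.5.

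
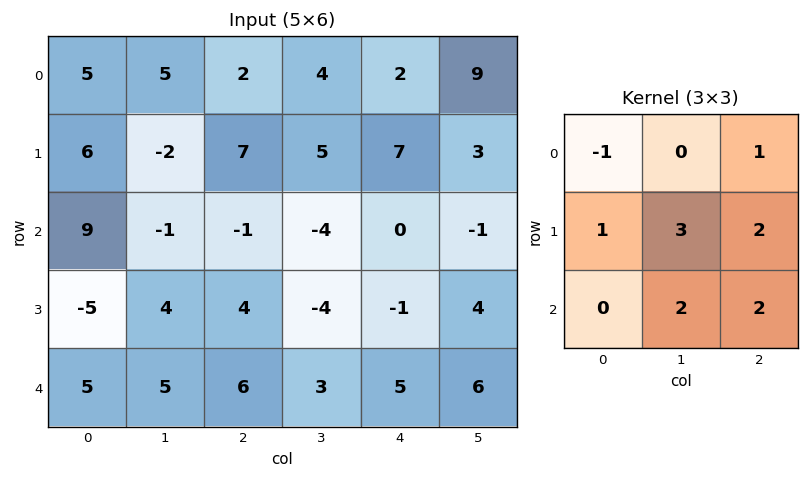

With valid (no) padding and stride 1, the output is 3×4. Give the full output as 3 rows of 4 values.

Output[0,0]: The receptive field on the input at this output position is [5 5 2 / 6 -2 7 / 9 -1 -1]. Elementwise product with the kernel and sum: 5·-1 + 2·1 + 6·1 + -2·3 + 7·2 + -1·2 + -1·2.

7 18 28 35
21 -5 -23 -2
27 23 7 26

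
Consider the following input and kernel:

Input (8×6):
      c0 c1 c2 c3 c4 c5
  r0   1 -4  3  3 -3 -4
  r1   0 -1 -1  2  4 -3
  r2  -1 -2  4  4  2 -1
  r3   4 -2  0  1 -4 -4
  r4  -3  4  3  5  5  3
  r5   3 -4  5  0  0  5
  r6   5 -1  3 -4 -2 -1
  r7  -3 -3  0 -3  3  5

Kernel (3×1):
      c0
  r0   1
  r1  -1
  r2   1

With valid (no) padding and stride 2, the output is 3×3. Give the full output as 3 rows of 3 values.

Output[0,0]: The receptive field on the input at this output position is [1 / 0 / -1]. Elementwise product with the kernel and sum: 1·1 + 0·-1 + -1·1.
Output[0,1]: The receptive field on the input at this output position is [3 / -1 / 4]. Elementwise product with the kernel and sum: 3·1 + -1·-1 + 4·1.

0 8 -5
-8 7 11
-1 1 3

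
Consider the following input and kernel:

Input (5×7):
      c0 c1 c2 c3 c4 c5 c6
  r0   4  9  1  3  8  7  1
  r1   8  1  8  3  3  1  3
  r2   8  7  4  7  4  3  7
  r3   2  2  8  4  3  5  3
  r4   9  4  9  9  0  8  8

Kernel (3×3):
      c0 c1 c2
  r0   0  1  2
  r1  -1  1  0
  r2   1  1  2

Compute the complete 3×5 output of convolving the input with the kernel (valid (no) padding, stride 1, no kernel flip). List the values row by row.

Output[0,0]: The receptive field on the input at this output position is [4 9 1 / 8 1 8 / 8 7 4]. Elementwise product with the kernel and sum: 9·1 + 1·2 + 8·-1 + 1·1 + 8·1 + 7·1 + 4·2.

27 39 33 39 28
36 29 30 19 20
46 55 29 34 43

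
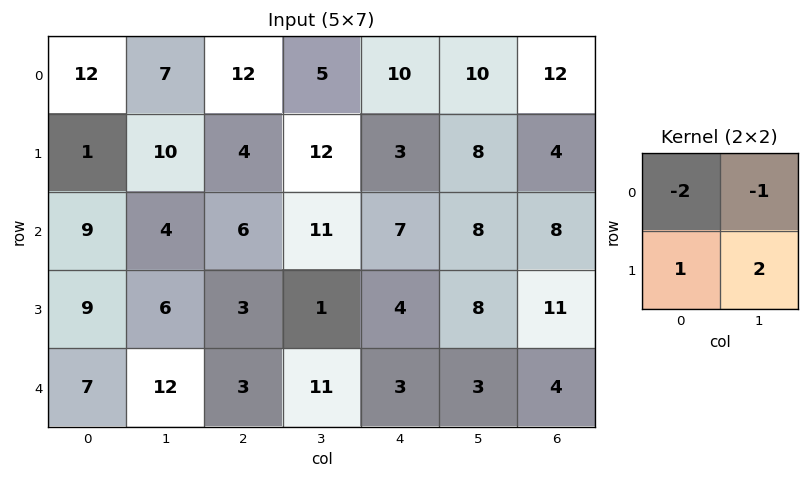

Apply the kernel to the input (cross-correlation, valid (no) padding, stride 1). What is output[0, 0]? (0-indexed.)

The receptive field on the input at this output position is [12 7 / 1 10]. Elementwise product with the kernel and sum: 12·-2 + 7·-1 + 1·1 + 10·2.

-10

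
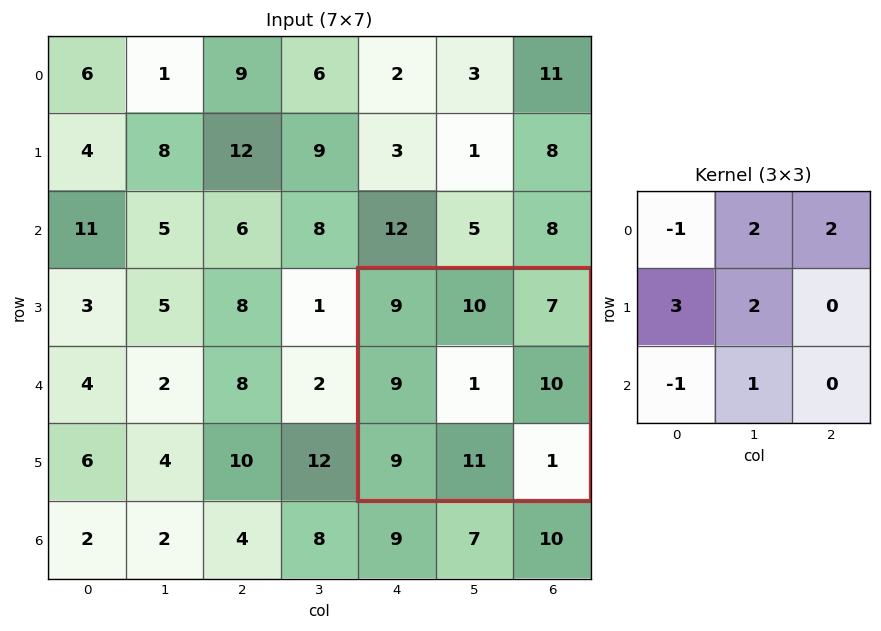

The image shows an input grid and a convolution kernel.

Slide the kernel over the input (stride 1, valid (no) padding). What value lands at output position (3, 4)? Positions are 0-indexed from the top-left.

The receptive field on the input at this output position is [9 10 7 / 9 1 10 / 9 11 1]. Elementwise product with the kernel and sum: 9·-1 + 10·2 + 7·2 + 9·3 + 1·2 + 9·-1 + 11·1.

56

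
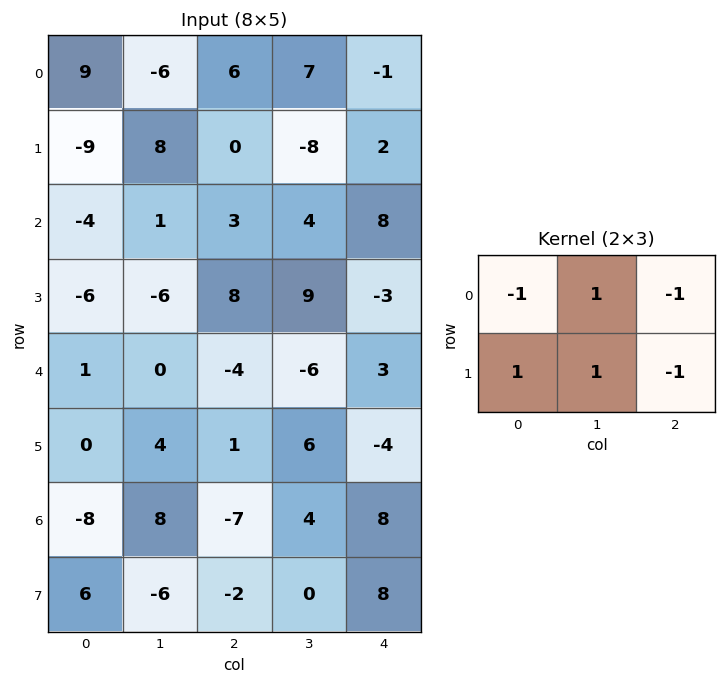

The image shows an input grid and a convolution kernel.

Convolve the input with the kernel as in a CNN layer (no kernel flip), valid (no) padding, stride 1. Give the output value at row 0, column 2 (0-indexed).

-8

The receptive field on the input at this output position is [6 7 -1 / 0 -8 2]. Elementwise product with the kernel and sum: 6·-1 + 7·1 + -1·-1 + 0·1 + -8·1 + 2·-1.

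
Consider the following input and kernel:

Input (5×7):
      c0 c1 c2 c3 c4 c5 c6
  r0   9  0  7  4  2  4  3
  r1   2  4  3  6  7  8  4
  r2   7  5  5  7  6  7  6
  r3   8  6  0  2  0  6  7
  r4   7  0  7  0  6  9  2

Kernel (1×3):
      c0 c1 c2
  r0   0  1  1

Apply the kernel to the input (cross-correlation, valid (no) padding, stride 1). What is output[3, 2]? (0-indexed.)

The receptive field on the input at this output position is [0 2 0]. Elementwise product with the kernel and sum: 2·1 + 0·1.

2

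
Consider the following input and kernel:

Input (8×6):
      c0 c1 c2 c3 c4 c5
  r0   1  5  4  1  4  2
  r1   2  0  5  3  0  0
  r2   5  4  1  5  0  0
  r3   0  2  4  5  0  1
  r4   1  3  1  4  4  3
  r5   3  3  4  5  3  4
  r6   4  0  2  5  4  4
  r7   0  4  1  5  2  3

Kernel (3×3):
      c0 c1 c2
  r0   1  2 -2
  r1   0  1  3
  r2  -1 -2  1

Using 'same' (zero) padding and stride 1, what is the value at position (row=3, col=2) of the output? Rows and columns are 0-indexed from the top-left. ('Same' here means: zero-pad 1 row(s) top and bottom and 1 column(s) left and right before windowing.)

The receptive field on the zero-padded input at this output position is [4 1 5 / 2 4 5 / 3 1 4]. Elementwise product with the kernel and sum: 4·1 + 1·2 + 5·-2 + 4·1 + 5·3 + 3·-1 + 1·-2 + 4·1.

14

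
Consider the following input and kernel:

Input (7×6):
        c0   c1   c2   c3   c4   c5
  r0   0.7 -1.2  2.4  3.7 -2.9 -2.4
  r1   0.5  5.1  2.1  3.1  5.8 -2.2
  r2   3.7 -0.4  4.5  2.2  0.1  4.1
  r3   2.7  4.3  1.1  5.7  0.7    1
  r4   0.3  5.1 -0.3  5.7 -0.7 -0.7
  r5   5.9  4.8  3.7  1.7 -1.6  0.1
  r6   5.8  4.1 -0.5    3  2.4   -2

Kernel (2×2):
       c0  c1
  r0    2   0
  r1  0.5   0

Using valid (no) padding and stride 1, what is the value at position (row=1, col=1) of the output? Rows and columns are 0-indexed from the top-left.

The receptive field on the input at this output position is [5.1 2.1 / -0.4 4.5]. Elementwise product with the kernel and sum: 5.1·2 + -0.4·0.5.

10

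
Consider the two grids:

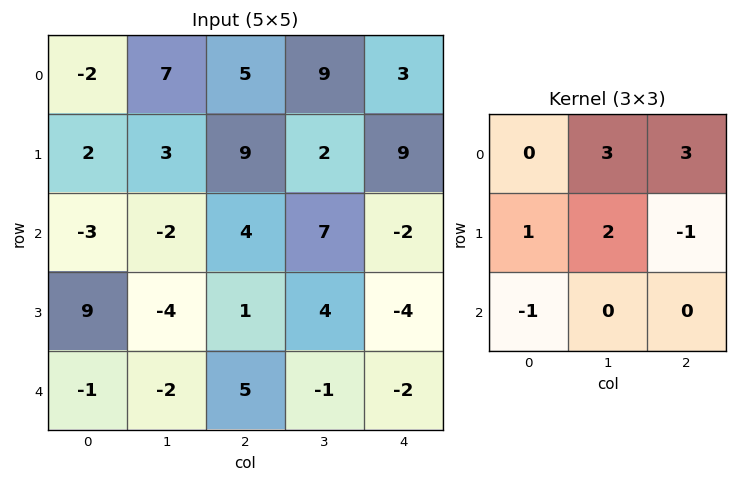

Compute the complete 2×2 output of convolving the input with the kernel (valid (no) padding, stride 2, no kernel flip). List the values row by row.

Output[0,0]: The receptive field on the input at this output position is [-2 7 5 / 2 3 9 / -3 -2 4]. Elementwise product with the kernel and sum: 7·3 + 5·3 + 2·1 + 3·2 + 9·-1 + -3·-1.

38 36
7 23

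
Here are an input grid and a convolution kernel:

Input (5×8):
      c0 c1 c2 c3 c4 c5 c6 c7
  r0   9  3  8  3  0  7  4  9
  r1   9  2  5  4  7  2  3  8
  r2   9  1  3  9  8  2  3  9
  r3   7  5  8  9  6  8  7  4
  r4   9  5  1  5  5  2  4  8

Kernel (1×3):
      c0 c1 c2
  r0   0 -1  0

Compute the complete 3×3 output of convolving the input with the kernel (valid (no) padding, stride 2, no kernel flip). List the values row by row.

-3 -3 -7
-1 -9 -2
-5 -5 -2

Output[0,0]: The receptive field on the input at this output position is [9 3 8]. Elementwise product with the kernel and sum: 3·-1.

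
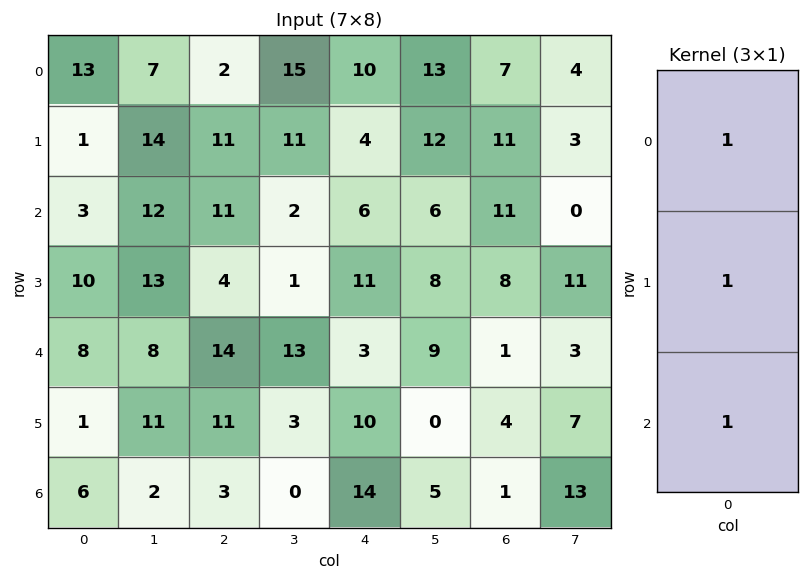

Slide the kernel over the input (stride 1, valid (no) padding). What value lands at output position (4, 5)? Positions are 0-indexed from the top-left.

14

The receptive field on the input at this output position is [9 / 0 / 5]. Elementwise product with the kernel and sum: 9·1 + 0·1 + 5·1.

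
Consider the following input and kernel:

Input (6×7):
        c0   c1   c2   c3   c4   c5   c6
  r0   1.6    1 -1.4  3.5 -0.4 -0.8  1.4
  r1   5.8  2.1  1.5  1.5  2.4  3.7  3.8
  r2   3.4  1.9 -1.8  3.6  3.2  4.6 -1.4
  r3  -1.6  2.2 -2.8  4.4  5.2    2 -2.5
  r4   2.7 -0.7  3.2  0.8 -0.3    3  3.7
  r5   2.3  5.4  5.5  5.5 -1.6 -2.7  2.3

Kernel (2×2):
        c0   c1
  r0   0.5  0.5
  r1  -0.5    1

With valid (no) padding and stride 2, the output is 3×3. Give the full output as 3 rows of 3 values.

Output[0,0]: The receptive field on the input at this output position is [1.6 1 / 5.8 2.1]. Elementwise product with the kernel and sum: 1.6·0.5 + 1·0.5 + 5.8·-0.5 + 2.1·1.
Output[0,1]: The receptive field on the input at this output position is [-1.4 3.5 / 1.5 1.5]. Elementwise product with the kernel and sum: -1.4·0.5 + 3.5·0.5 + 1.5·-0.5 + 1.5·1.

0.5 1.8 1.9
5.65 6.7 3.3
5.25 4.75 -0.55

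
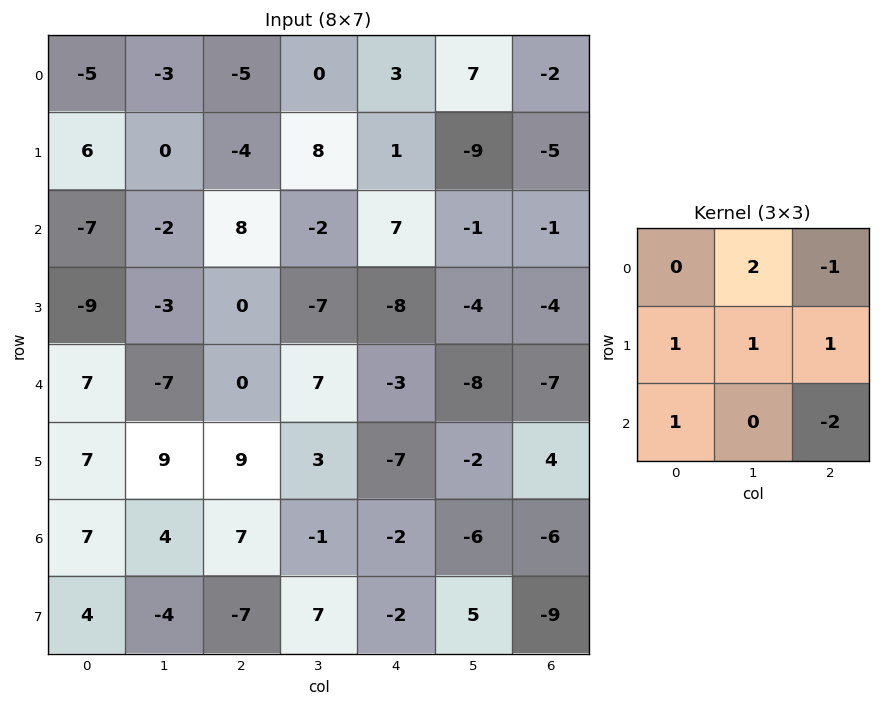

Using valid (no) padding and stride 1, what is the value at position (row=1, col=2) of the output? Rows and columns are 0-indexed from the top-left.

44

The receptive field on the input at this output position is [-4 8 1 / 8 -2 7 / 0 -7 -8]. Elementwise product with the kernel and sum: 8·2 + 1·-1 + 8·1 + -2·1 + 7·1 + 0·1 + -8·-2.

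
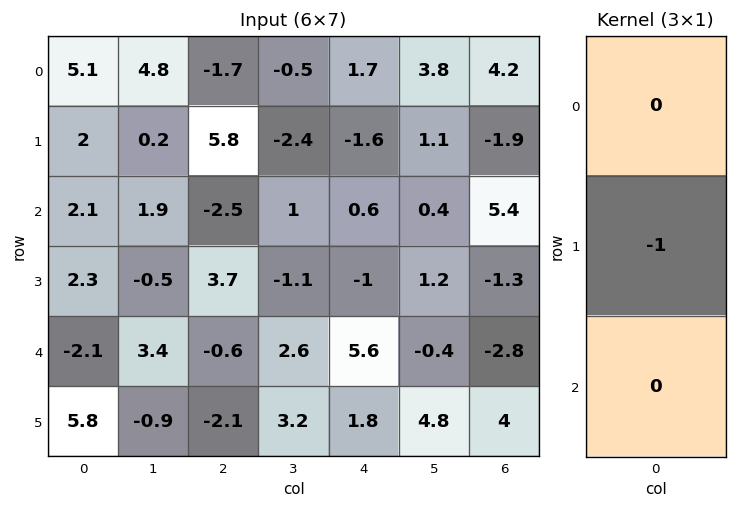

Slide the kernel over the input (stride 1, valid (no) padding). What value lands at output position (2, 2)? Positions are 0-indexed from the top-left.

The receptive field on the input at this output position is [-2.5 / 3.7 / -0.6]. Elementwise product with the kernel and sum: 3.7·-1.

-3.7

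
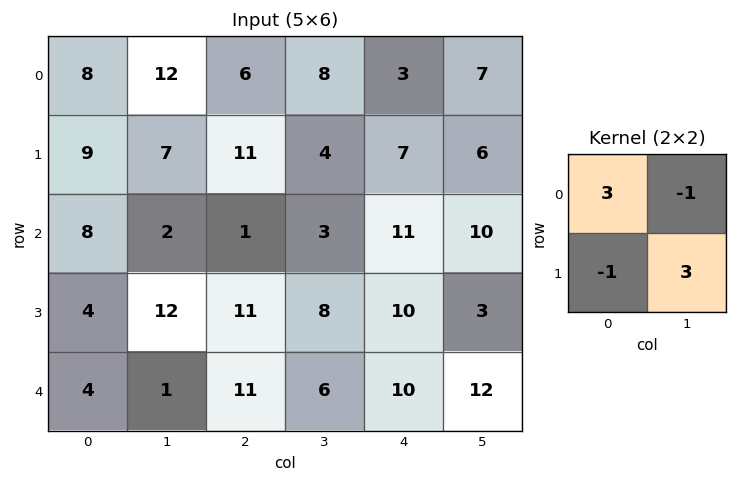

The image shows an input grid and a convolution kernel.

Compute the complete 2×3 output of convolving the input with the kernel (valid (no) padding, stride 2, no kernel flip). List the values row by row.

Output[0,0]: The receptive field on the input at this output position is [8 12 / 9 7]. Elementwise product with the kernel and sum: 8·3 + 12·-1 + 9·-1 + 7·3.
Output[0,1]: The receptive field on the input at this output position is [6 8 / 11 4]. Elementwise product with the kernel and sum: 6·3 + 8·-1 + 11·-1 + 4·3.

24 11 13
54 13 22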